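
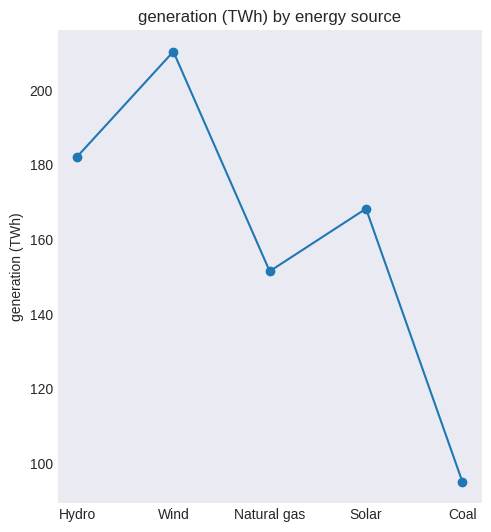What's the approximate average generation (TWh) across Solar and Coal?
(170 + 100) / 2 ≈ 135.

≈ 135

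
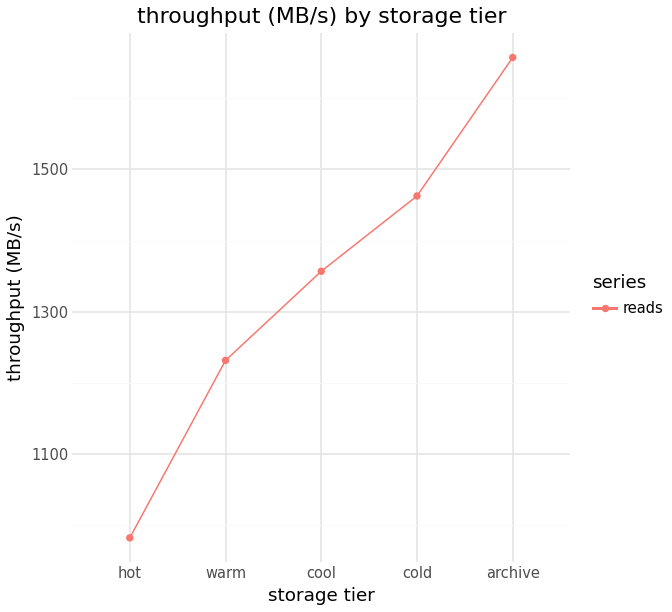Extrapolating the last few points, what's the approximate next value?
≈ 1850

Last three: 1400, 1500, 1700 → slope ≈ 150/step → next ≈ 1850.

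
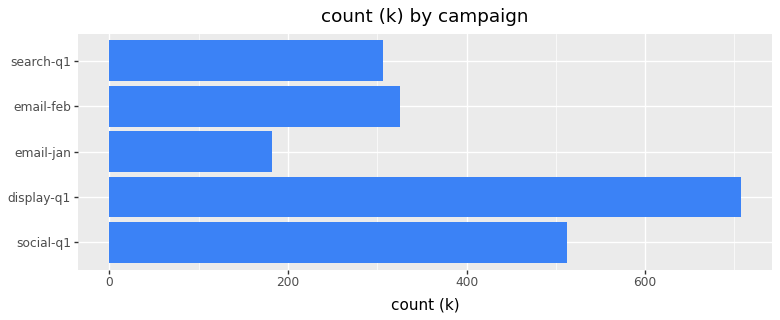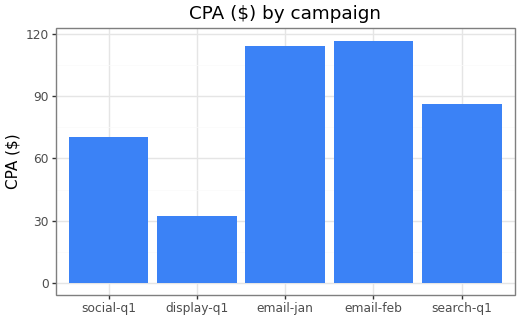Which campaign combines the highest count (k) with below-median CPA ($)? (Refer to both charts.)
Chart 2 median CPA ($) ≈ 80; below-median campaigns: social-q1, display-q1. Among those, display-q1 has the highest count (k) (≈ 700).

display-q1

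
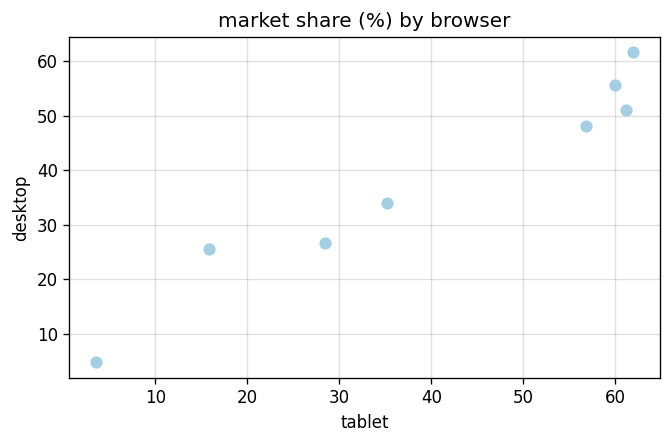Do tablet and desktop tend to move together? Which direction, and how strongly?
positive, strong

Points are positively correlated; strong (|r| ≈ 1.0).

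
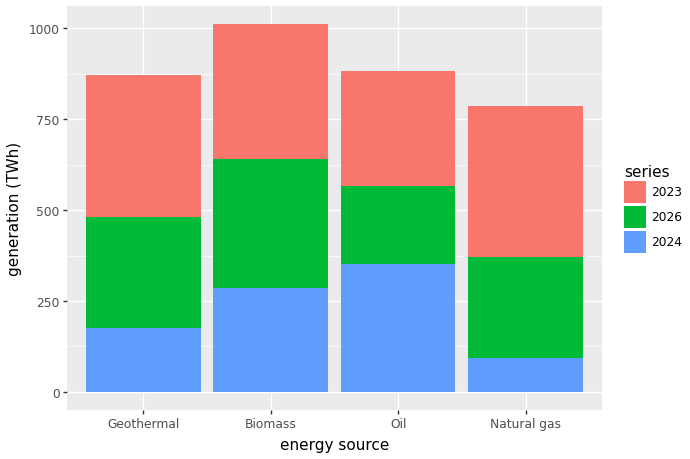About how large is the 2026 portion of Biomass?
2026 top ≈ 600, bottom ≈ 300; segment ≈ 300.

≈ 300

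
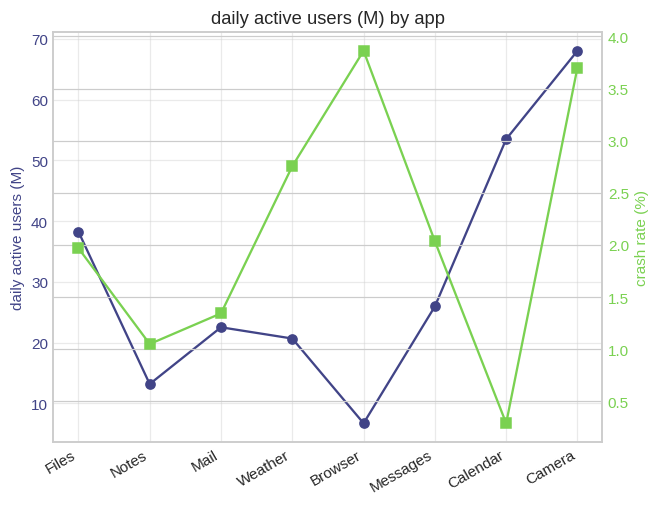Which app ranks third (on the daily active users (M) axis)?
Files

Top 4 (on the daily active users (M) axis): Camera ≈ 70, Calendar ≈ 50, Files ≈ 40, Messages ≈ 30.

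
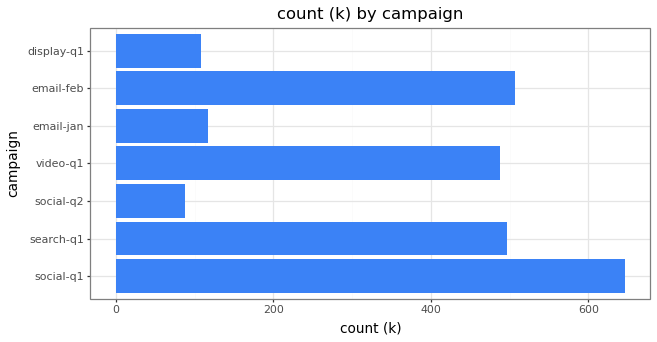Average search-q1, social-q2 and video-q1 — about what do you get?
(500 + 100 + 500) / 3 ≈ 367.

≈ 367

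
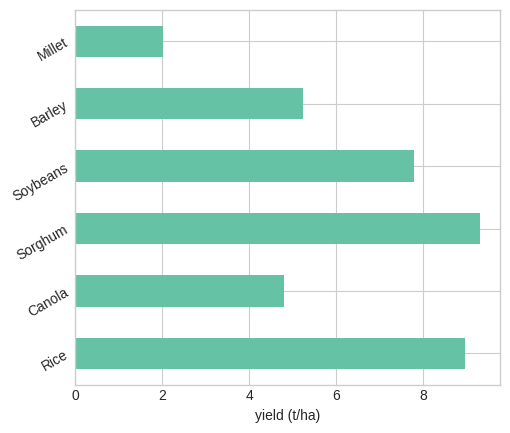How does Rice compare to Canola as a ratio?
≈ 1.8×

Rice ≈ 9, Canola ≈ 5; 9/5 ≈ 1.8.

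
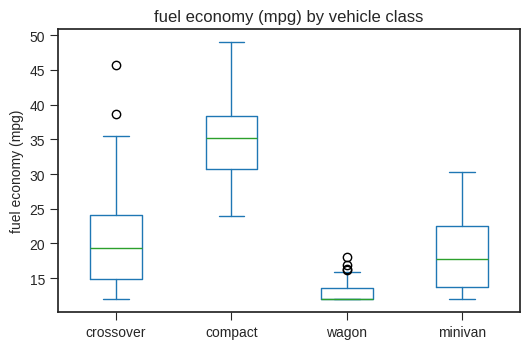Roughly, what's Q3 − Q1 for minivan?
≈ 8

Q3 ≈ 22, Q1 ≈ 14; IQR ≈ 8.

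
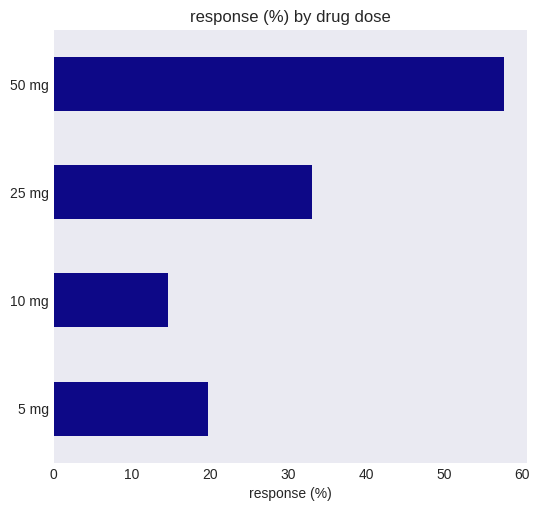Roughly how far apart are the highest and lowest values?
Max 50 mg ≈ 60, min 10 mg ≈ 15; range ≈ 45.

≈ 45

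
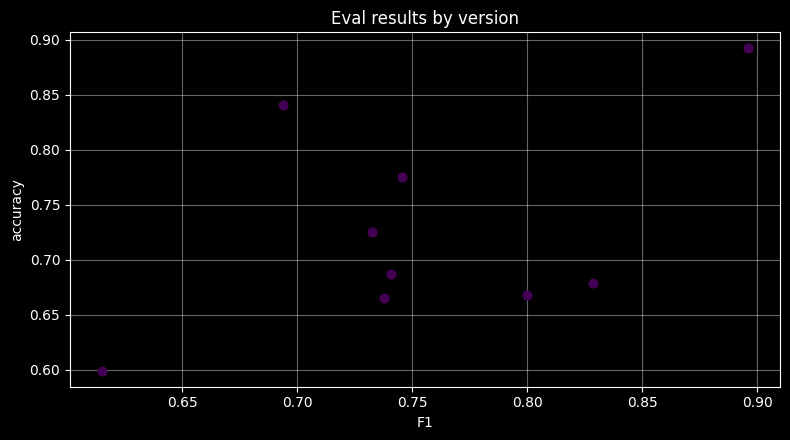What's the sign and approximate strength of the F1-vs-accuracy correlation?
Points are positively correlated; moderate (|r| ≈ 0.5).

positive, moderate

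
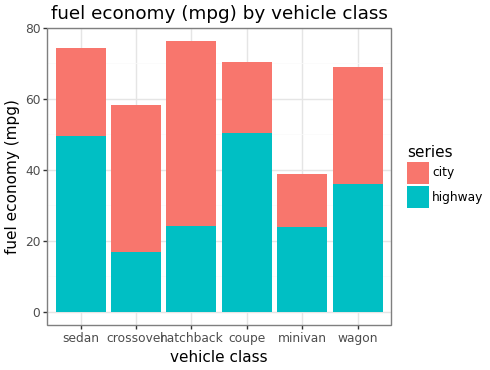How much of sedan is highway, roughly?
highway top ≈ 50, bottom ≈ 0; segment ≈ 50.

≈ 50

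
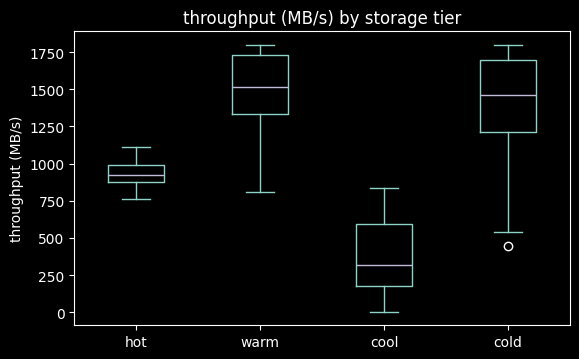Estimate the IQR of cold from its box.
≈ 400

Q3 ≈ 1600, Q1 ≈ 1200; IQR ≈ 400.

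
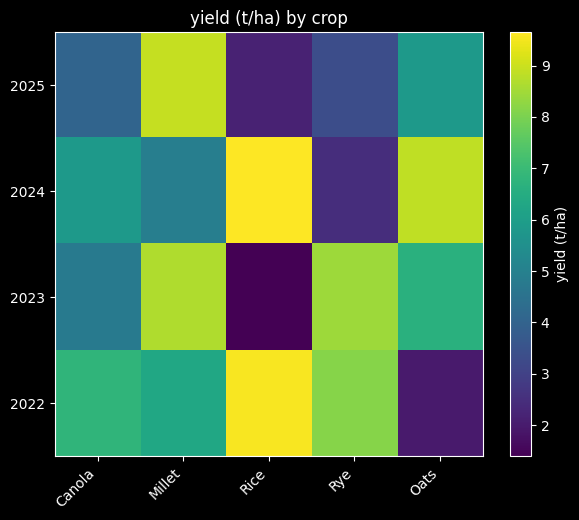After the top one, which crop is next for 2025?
Top 3 for 2025: Millet ≈ 9, Oats ≈ 6, Canola ≈ 4.

Oats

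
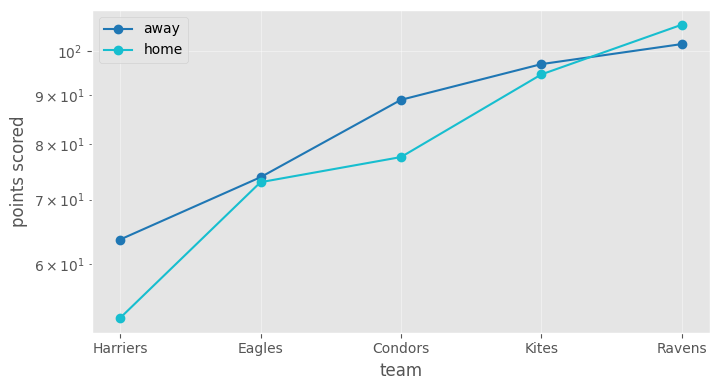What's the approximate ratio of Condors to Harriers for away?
≈ 1.38×

Condors ≈ 90, Harriers ≈ 65; 90/65 ≈ 1.38.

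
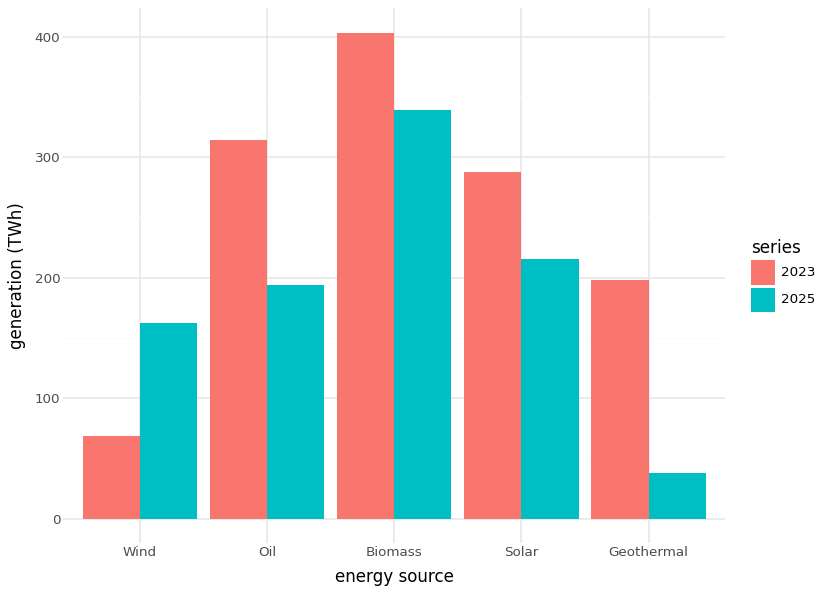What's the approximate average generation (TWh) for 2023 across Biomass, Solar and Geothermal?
≈ 300

(400 + 300 + 200) / 3 ≈ 300.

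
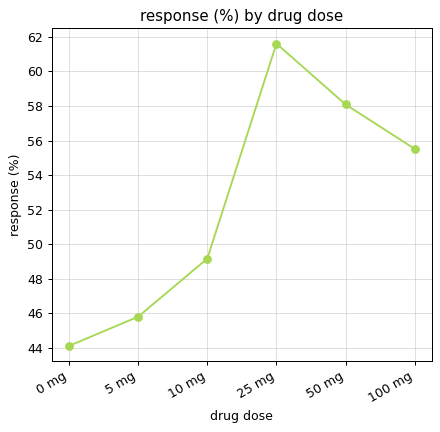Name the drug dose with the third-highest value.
100 mg

Top 4: 25 mg ≈ 62, 50 mg ≈ 58, 100 mg ≈ 56, 10 mg ≈ 50.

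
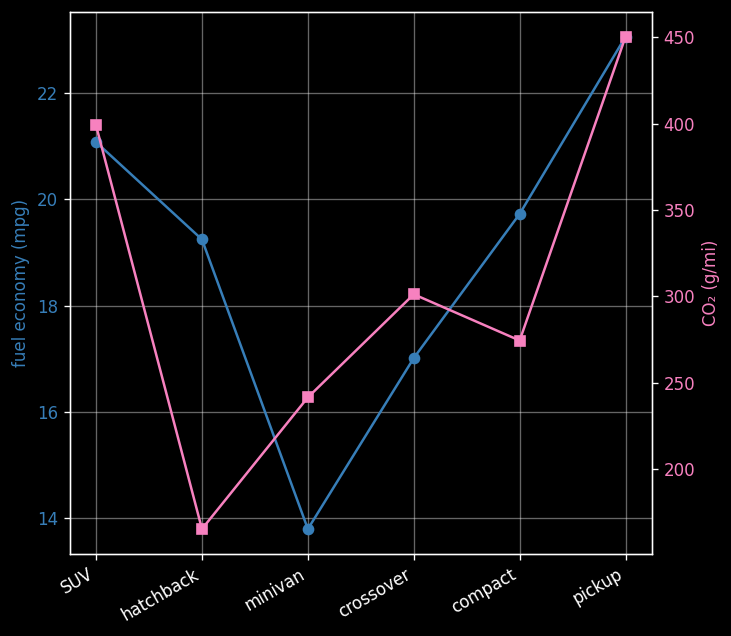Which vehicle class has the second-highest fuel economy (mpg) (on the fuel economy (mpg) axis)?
SUV

Top 3 (on the fuel economy (mpg) axis): pickup ≈ 23, SUV ≈ 21, compact ≈ 20.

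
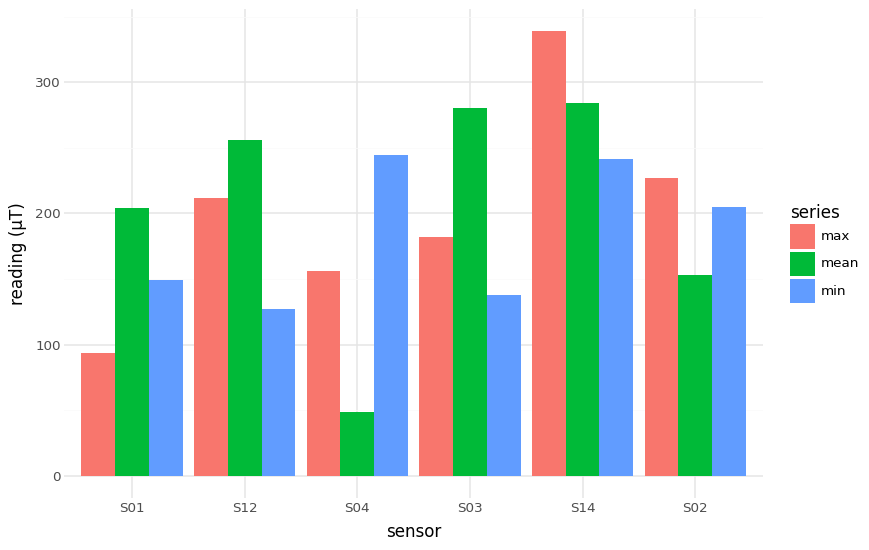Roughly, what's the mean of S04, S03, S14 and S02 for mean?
≈ 200

(50 + 300 + 300 + 150) / 4 ≈ 200.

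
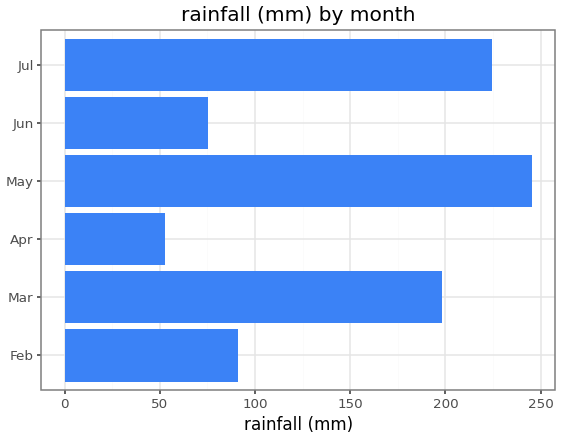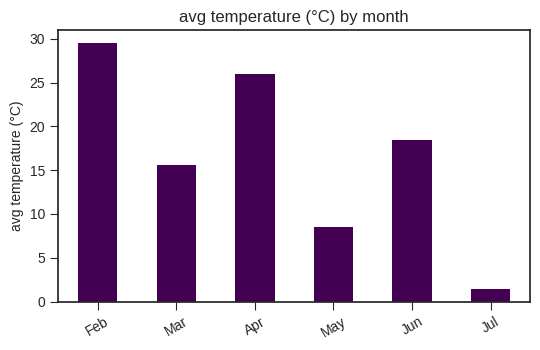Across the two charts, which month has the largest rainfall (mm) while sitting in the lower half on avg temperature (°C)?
Chart 2 median avg temperature (°C) ≈ 15; below-median months: Mar, May, Jul. Among those, May has the highest rainfall (mm) (≈ 250).

May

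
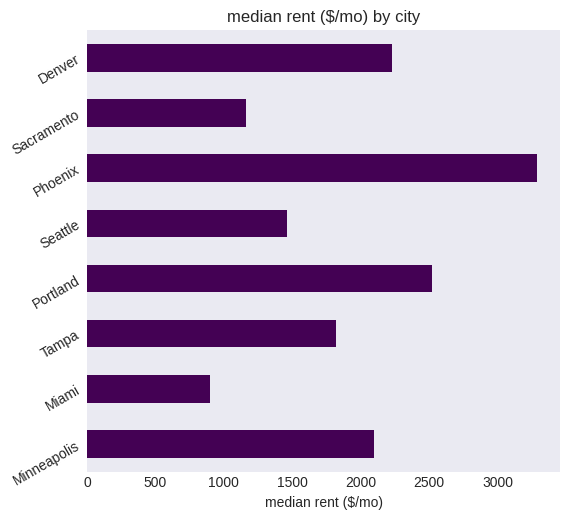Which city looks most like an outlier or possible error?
Phoenix ≈ 3500; the rest sit between ≈ 1000 and ≈ 2500.

Phoenix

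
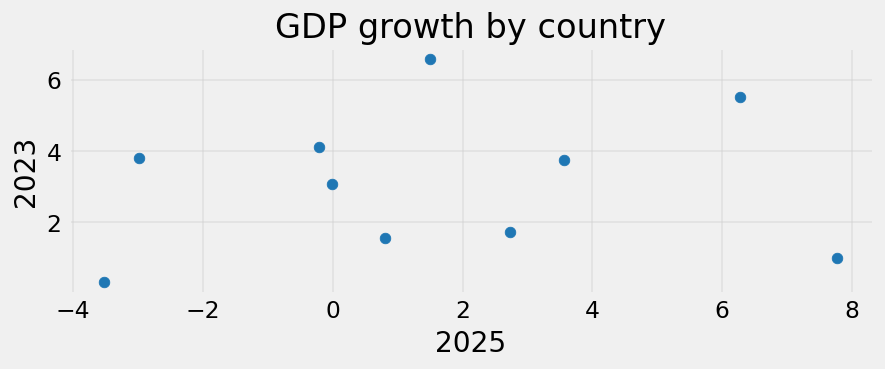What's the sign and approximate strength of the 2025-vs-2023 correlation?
Points are roughly uncorrelated; weak (|r| ≈ 0.1).

no clear correlation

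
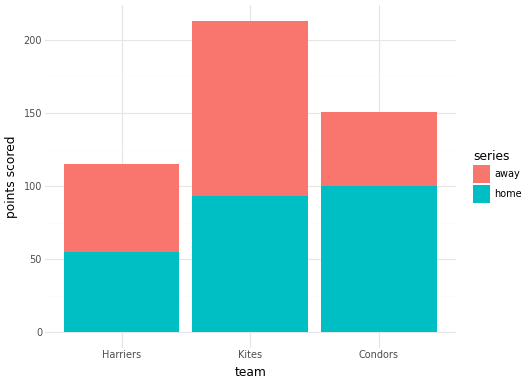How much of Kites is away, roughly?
≈ 120

away top ≈ 220, bottom ≈ 100; segment ≈ 120.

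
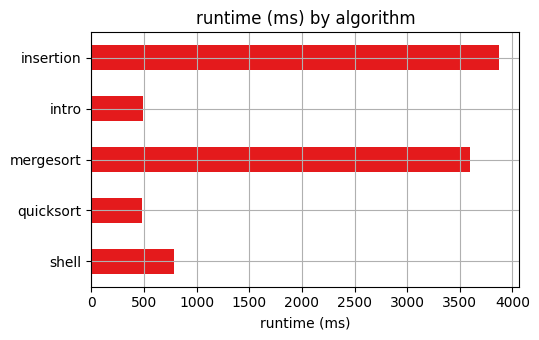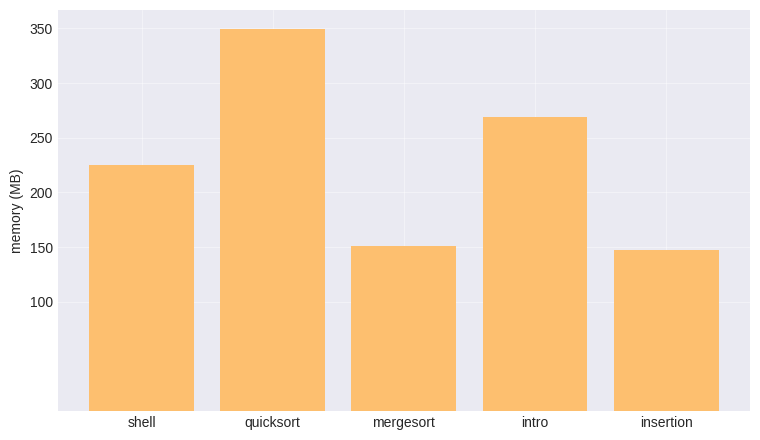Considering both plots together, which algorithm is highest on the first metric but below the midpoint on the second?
Chart 2 median memory (MB) ≈ 250; below-median algorithms: mergesort, insertion. Among those, insertion has the highest runtime (ms) (≈ 4000).

insertion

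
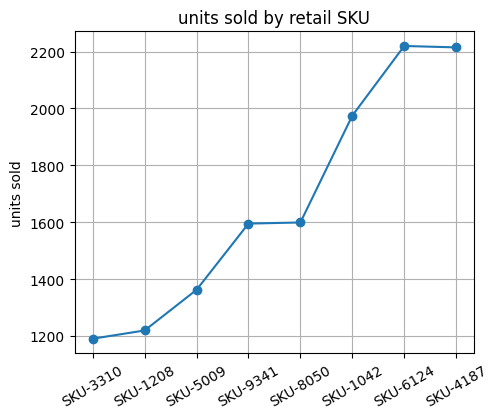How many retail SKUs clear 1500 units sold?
Above 1500: SKU-9341, SKU-8050, SKU-1042, SKU-6124, SKU-4187.

5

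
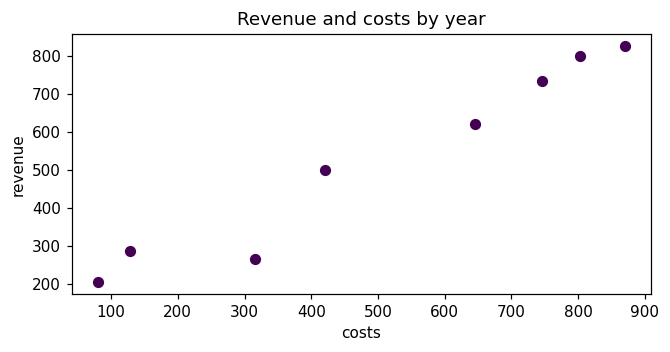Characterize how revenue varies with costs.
positive, strong

Points are positively correlated; strong (|r| ≈ 1.0).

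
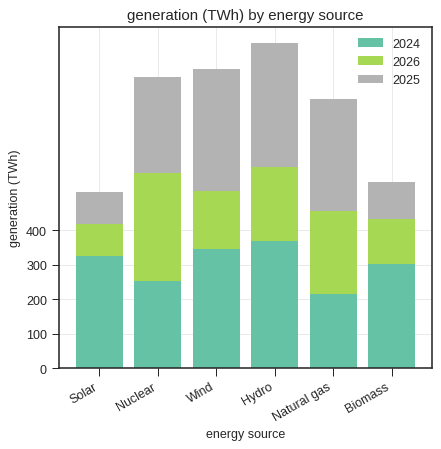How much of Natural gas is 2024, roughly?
2024 top ≈ 200, bottom ≈ 0; segment ≈ 200.

≈ 200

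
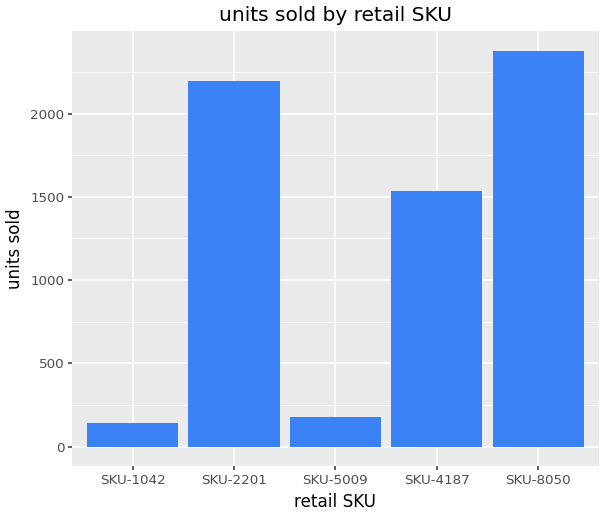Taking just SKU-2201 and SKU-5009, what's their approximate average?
≈ 1200

(2200 + 200) / 2 ≈ 1200.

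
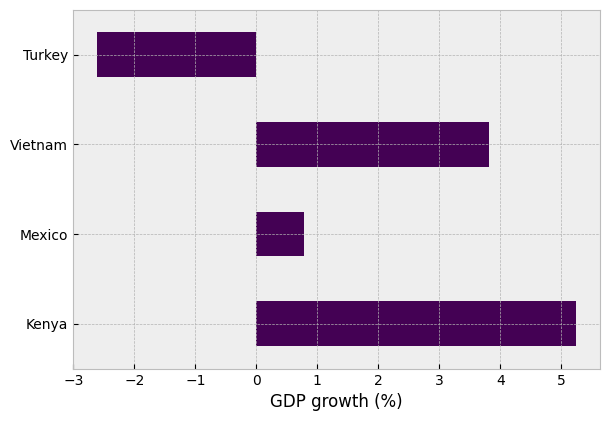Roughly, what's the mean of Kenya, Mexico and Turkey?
≈ 1

(5 + 1 + -3) / 3 ≈ 1.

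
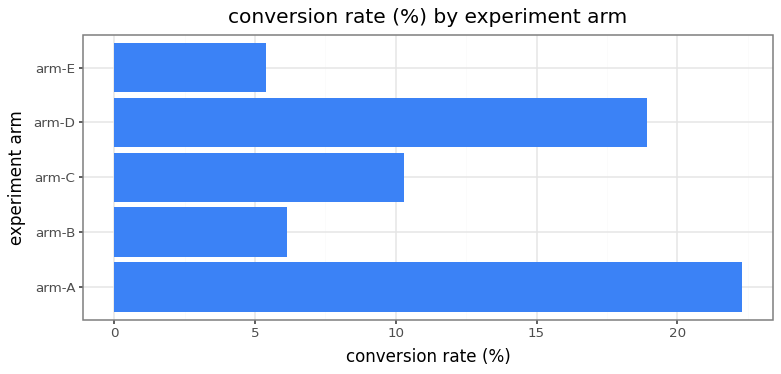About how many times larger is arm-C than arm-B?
≈ 1.67×

arm-C ≈ 10, arm-B ≈ 6; 10/6 ≈ 1.67.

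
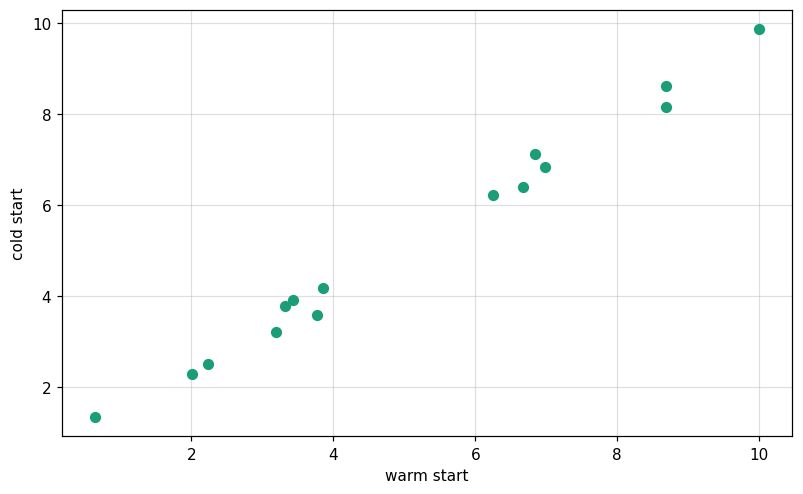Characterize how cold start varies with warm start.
Points are positively correlated; strong (|r| ≈ 1.0).

positive, strong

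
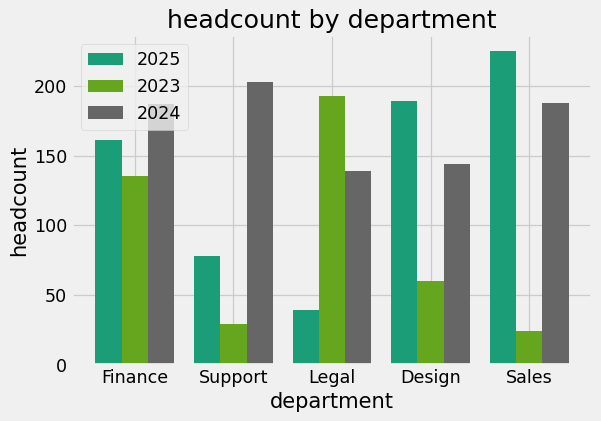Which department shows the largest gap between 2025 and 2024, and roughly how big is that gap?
Support, ≈ 120

Support: 2025 ≈ 80, 2024 ≈ 200 → gap ≈ 120. Next-largest (Legal) is only ≈ 100.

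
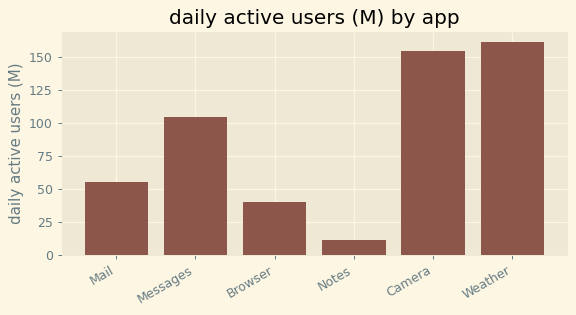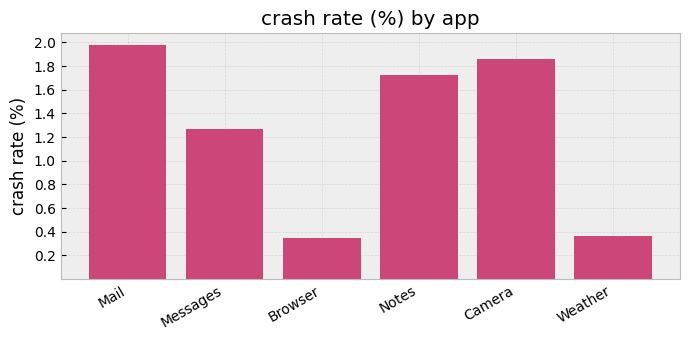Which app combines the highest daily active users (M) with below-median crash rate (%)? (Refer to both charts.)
Weather

Chart 2 median crash rate (%) ≈ 1.4; below-median apps: Messages, Browser, Weather. Among those, Weather has the highest daily active users (M) (≈ 160).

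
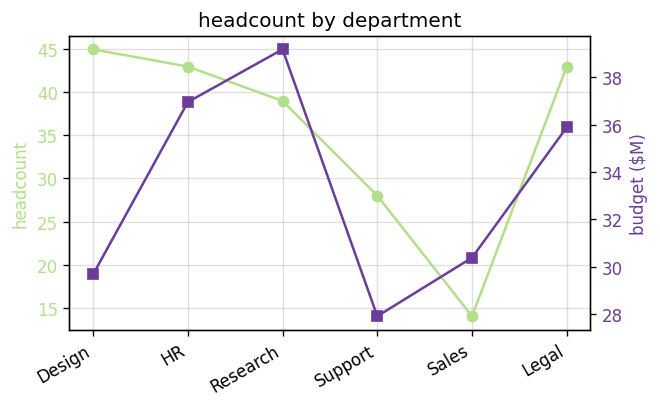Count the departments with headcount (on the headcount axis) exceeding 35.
Above 35: Design, HR, Research, Legal.

4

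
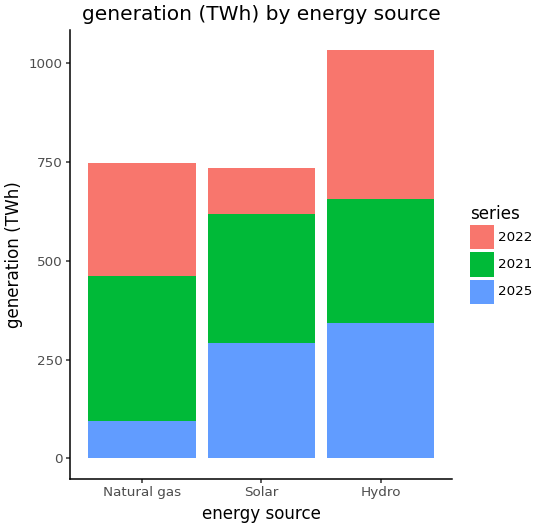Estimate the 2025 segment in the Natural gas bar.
2025 top ≈ 100, bottom ≈ 0; segment ≈ 100.

≈ 100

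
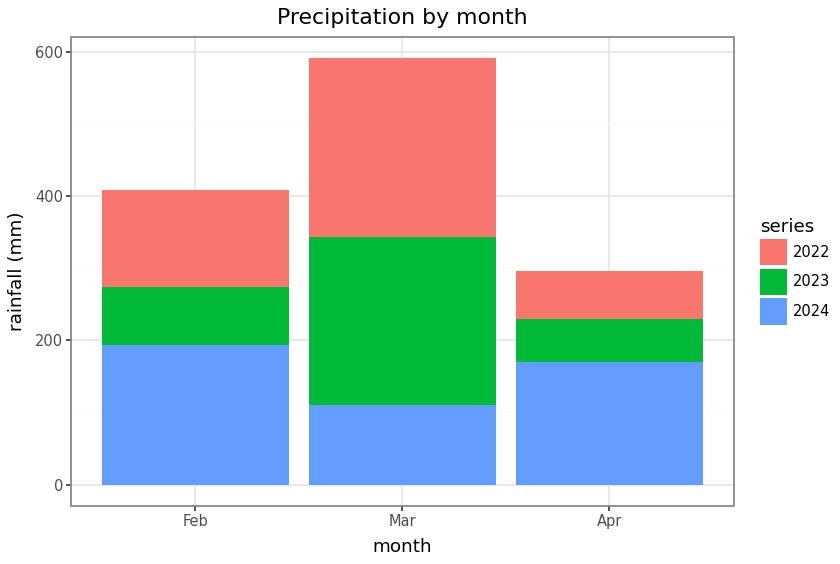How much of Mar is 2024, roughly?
2024 top ≈ 100, bottom ≈ 0; segment ≈ 100.

≈ 100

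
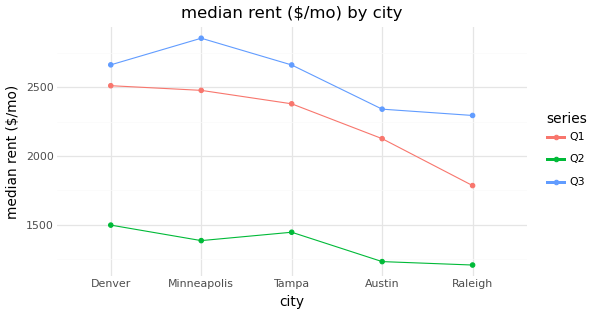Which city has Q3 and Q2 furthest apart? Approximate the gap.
Minneapolis: Q3 ≈ 2800, Q2 ≈ 1400 → gap ≈ 1400. Next-largest (Tampa) is only ≈ 1200.

Minneapolis, ≈ 1400 $/mo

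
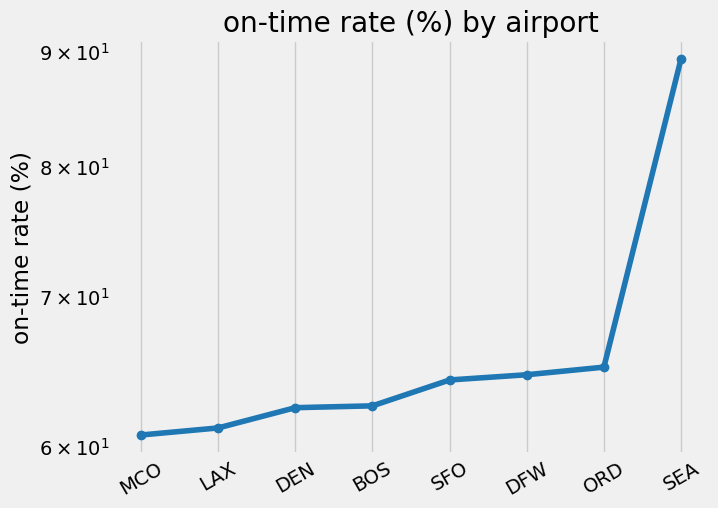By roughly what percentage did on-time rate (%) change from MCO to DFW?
MCO ≈ 60, DFW ≈ 65; (65 − 60) / 60 ≈ +8.3%.

≈ +8.3%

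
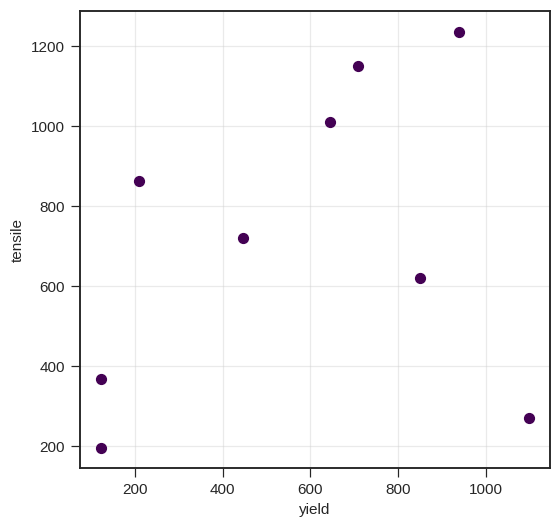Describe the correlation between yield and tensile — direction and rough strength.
positive, weak

Points are positively correlated; weak (|r| ≈ 0.3).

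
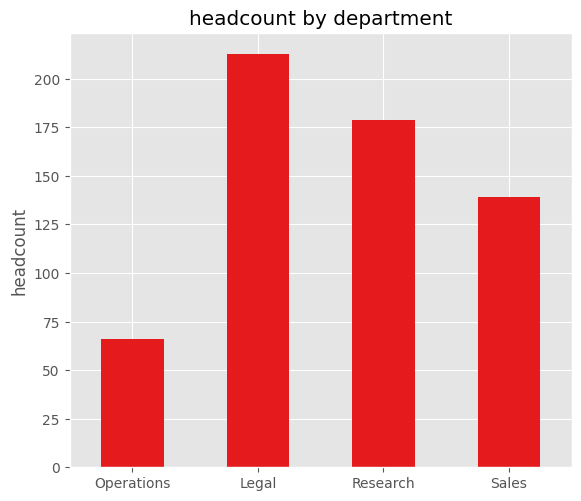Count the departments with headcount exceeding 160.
Above 160: Legal, Research.

2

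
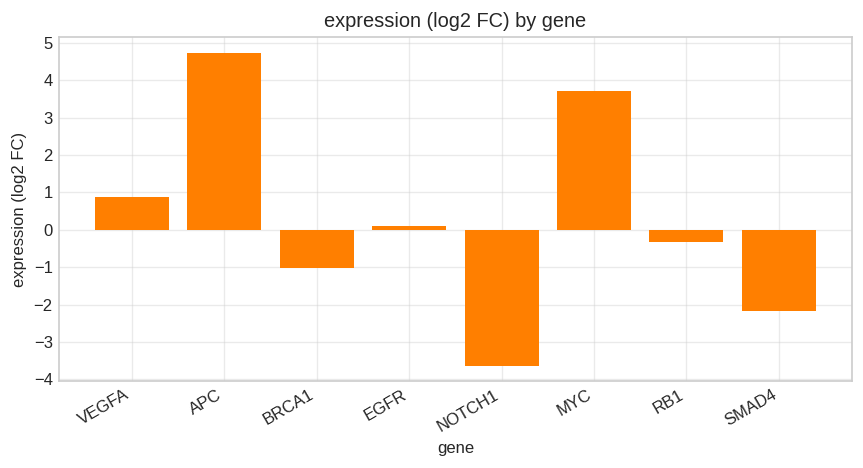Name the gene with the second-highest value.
Top 3: APC ≈ 5, MYC ≈ 4, VEGFA ≈ 1.

MYC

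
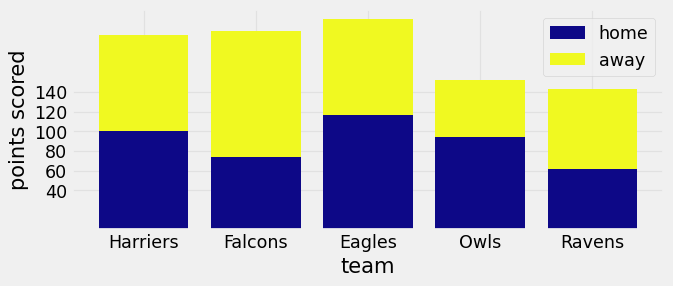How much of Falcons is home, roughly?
home top ≈ 80, bottom ≈ 0; segment ≈ 80.

≈ 80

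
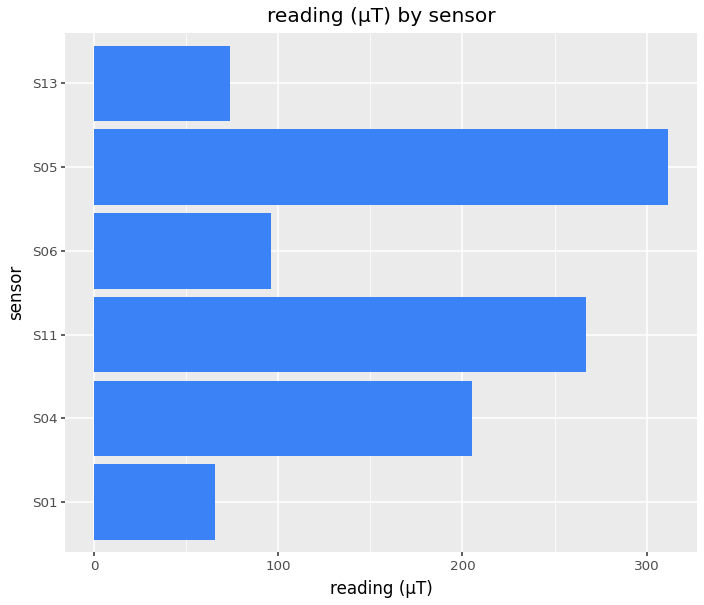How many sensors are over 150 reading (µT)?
Above 150: S04, S11, S05.

3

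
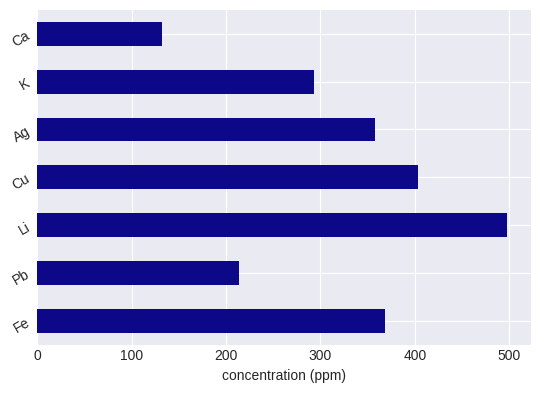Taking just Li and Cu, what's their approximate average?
≈ 450

(500 + 400) / 2 ≈ 450.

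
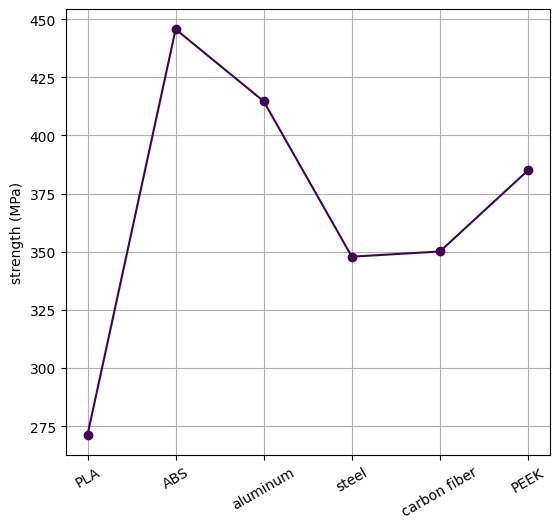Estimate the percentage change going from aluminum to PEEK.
≈ -9.5%

aluminum ≈ 420, PEEK ≈ 380; (380 − 420) / 420 ≈ -9.5%.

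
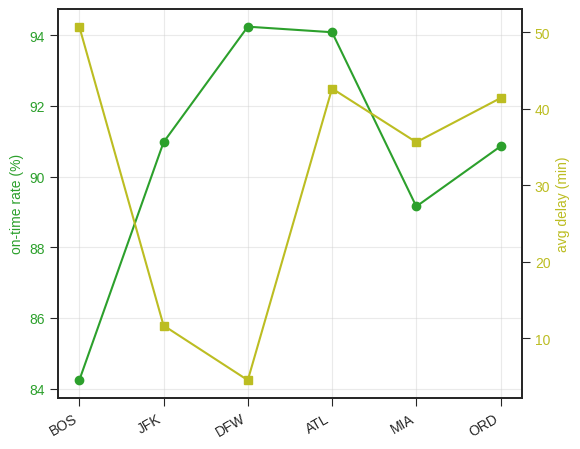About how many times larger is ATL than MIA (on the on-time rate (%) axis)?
ATL ≈ 94, MIA ≈ 89; 94/89 ≈ 1.06.

≈ 1.06×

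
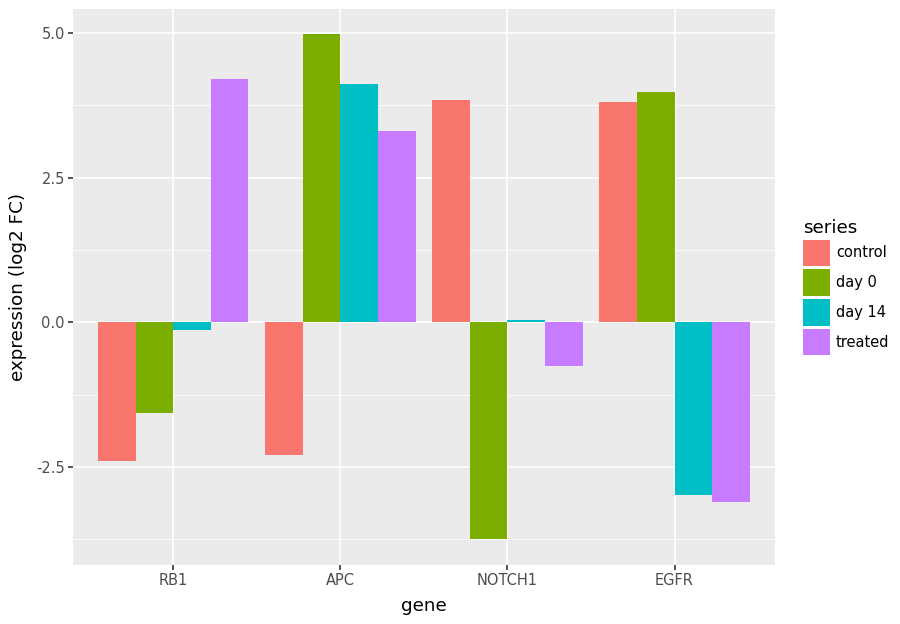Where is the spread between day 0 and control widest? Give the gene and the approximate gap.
NOTCH1, ≈ 8 log2 FC

NOTCH1: day 0 ≈ -4, control ≈ 4 → gap ≈ 8. Next-largest (APC) is only ≈ 7.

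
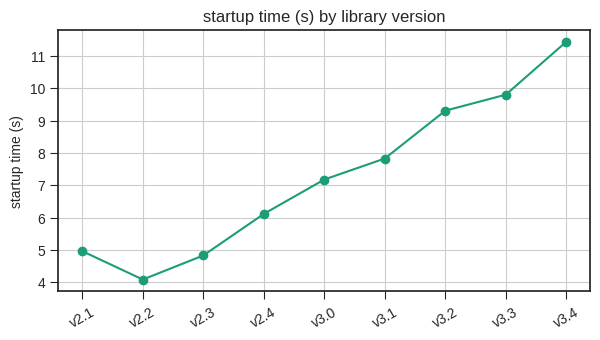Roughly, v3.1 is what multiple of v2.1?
≈ 1.6×

v3.1 ≈ 8, v2.1 ≈ 5; 8/5 ≈ 1.6.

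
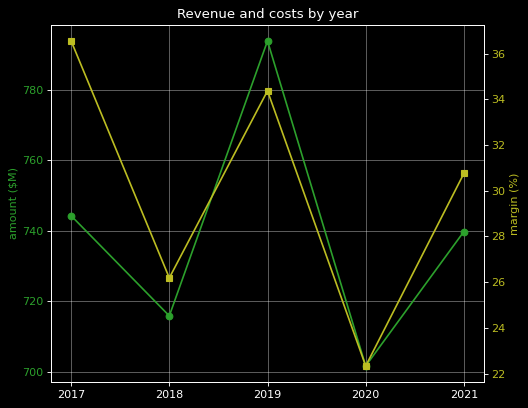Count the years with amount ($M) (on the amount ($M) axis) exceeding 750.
1

Above 750: 2019.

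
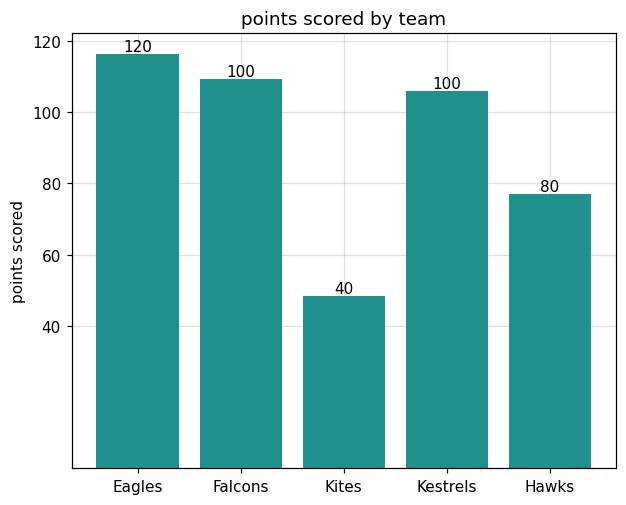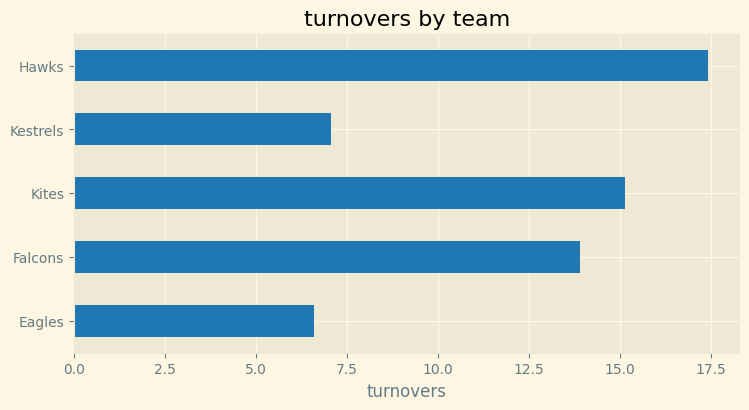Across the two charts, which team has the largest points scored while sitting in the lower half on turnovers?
Chart 2 median turnovers ≈ 14; below-median teams: Eagles, Kestrels. Among those, Eagles has the highest points scored (≈ 120).

Eagles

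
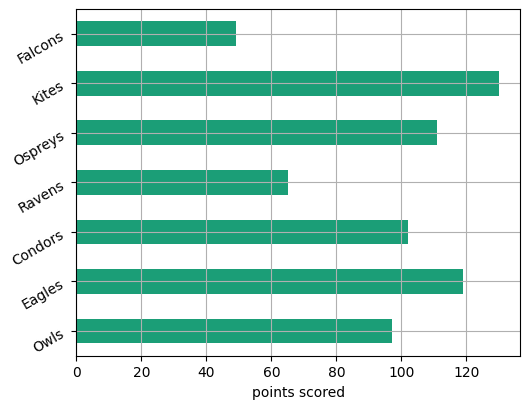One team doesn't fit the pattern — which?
Falcons

Falcons ≈ 40; the rest sit between ≈ 60 and ≈ 120.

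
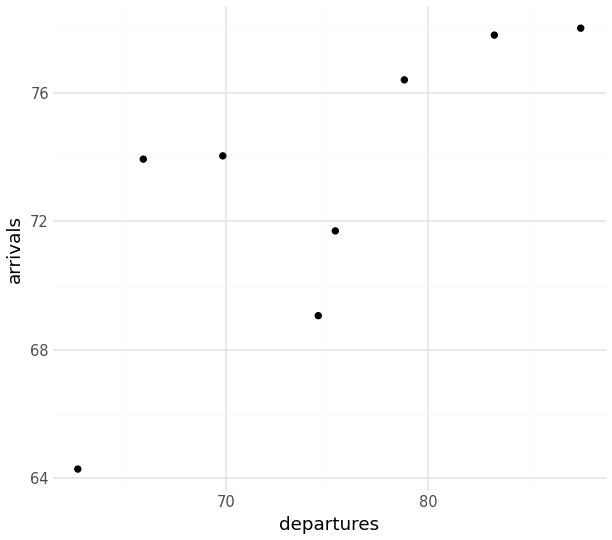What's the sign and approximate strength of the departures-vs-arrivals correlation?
positive, strong

Points are positively correlated; strong (|r| ≈ 0.8).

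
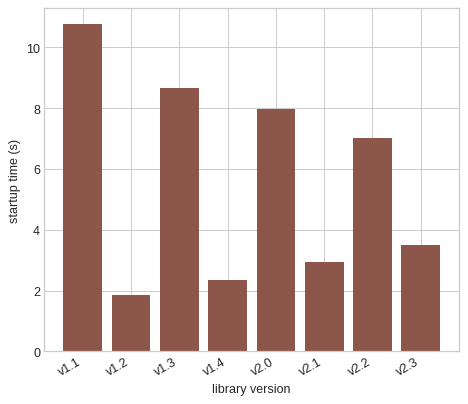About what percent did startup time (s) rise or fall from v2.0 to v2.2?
v2.0 ≈ 8, v2.2 ≈ 7; (7 − 8) / 8 ≈ -12.5%.

≈ -12.5%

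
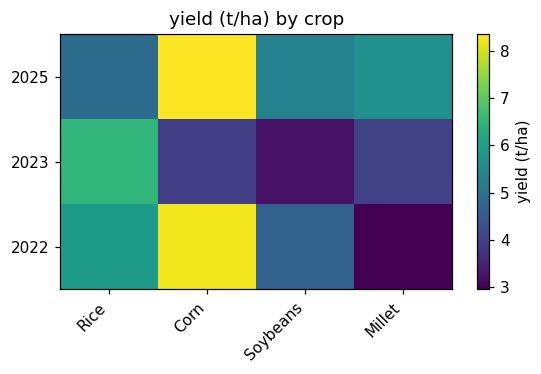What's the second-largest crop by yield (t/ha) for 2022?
Top 3 for 2022: Corn ≈ 8.0, Rice ≈ 6.0, Soybeans ≈ 4.5.

Rice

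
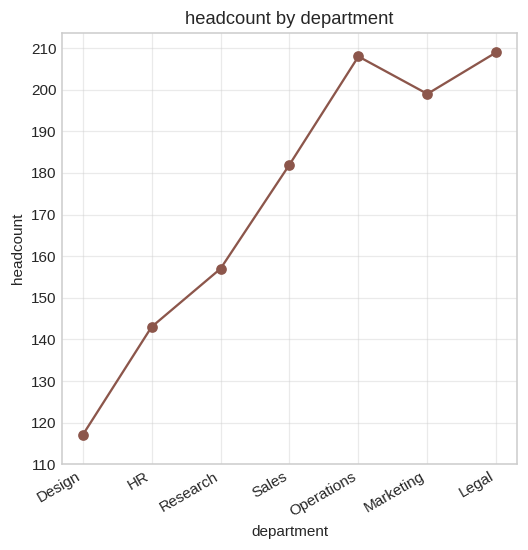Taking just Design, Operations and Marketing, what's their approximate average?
(120 + 210 + 200) / 3 ≈ 177.

≈ 177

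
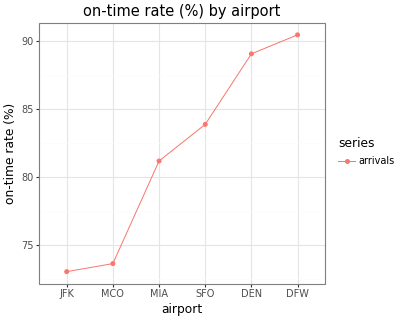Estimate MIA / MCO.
≈ 1.11×

MIA ≈ 82, MCO ≈ 74; 82/74 ≈ 1.11.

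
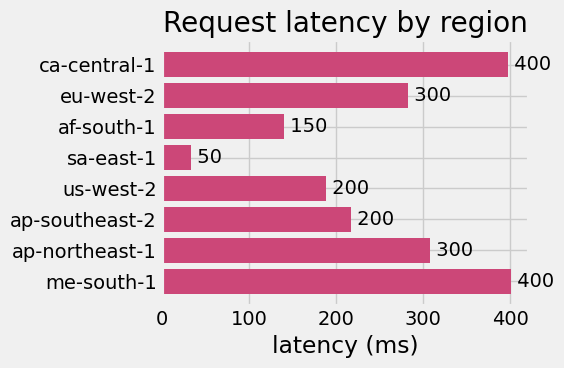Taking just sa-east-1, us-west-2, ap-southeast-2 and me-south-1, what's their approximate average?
≈ 212

(50 + 200 + 200 + 400) / 4 ≈ 212.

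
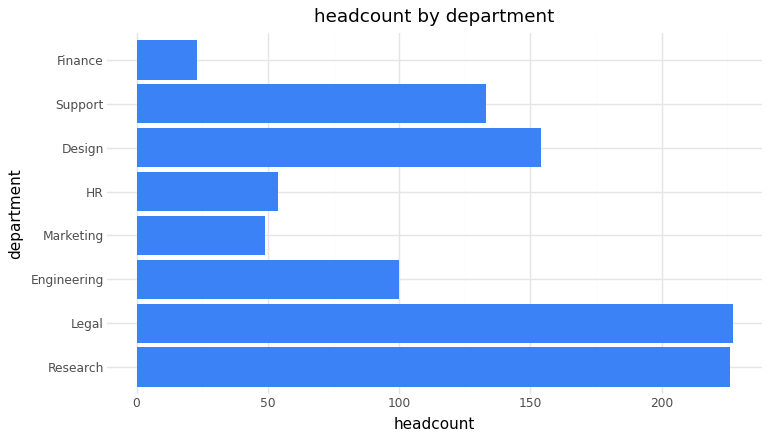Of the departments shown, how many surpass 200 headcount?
2

Above 200: Research, Legal.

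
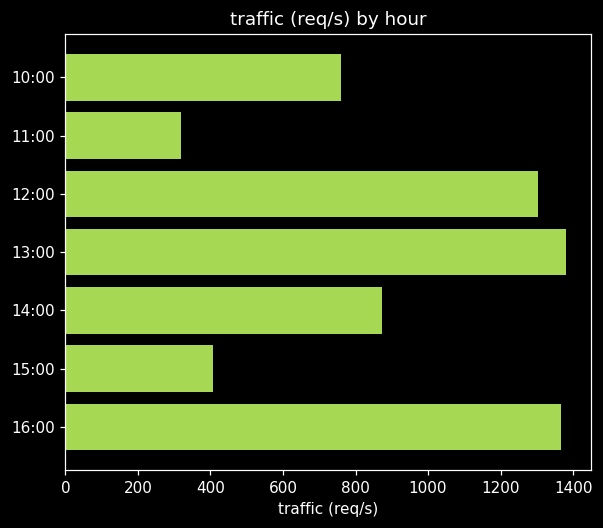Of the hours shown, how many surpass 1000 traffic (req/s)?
3

Above 1000: 12:00, 13:00, 16:00.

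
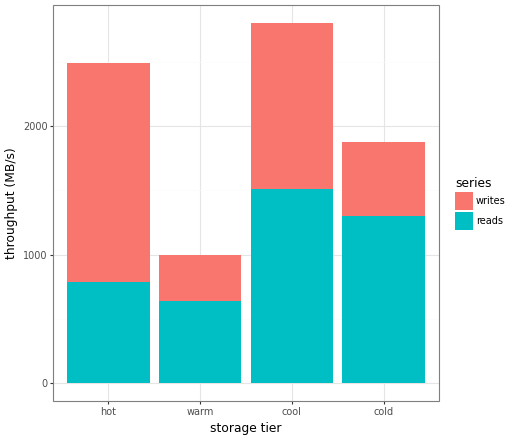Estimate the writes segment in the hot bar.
writes top ≈ 2500, bottom ≈ 1000; segment ≈ 1500.

≈ 1500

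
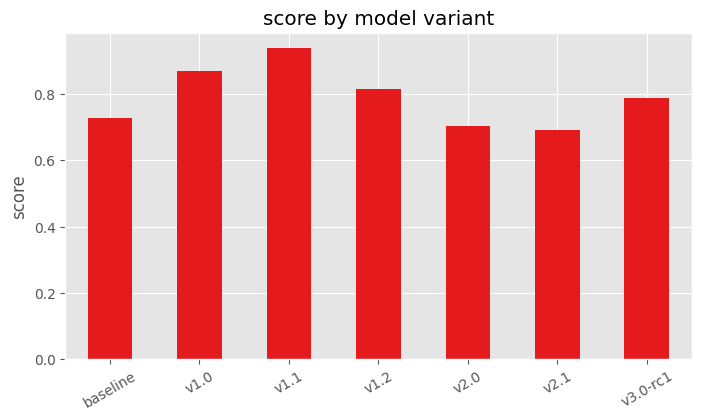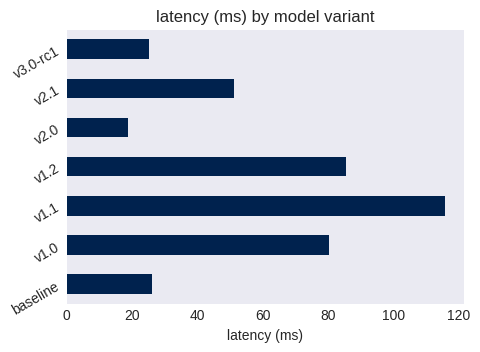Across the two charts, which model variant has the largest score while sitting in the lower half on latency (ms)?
v3.0-rc1

Chart 2 median latency (ms) ≈ 60; below-median model variants: baseline, v2.0, v3.0-rc1. Among those, v3.0-rc1 has the highest score (≈ 0.8).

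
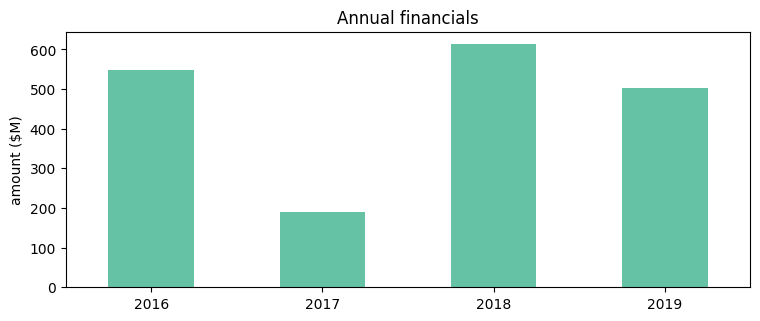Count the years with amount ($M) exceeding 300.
3

Above 300: 2016, 2018, 2019.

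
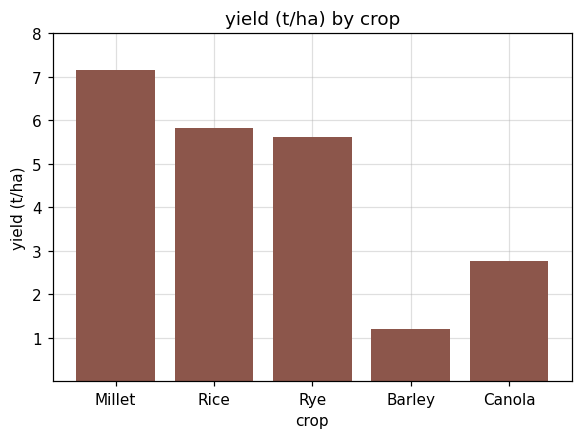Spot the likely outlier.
Barley ≈ 1; the rest sit between ≈ 3 and ≈ 7.

Barley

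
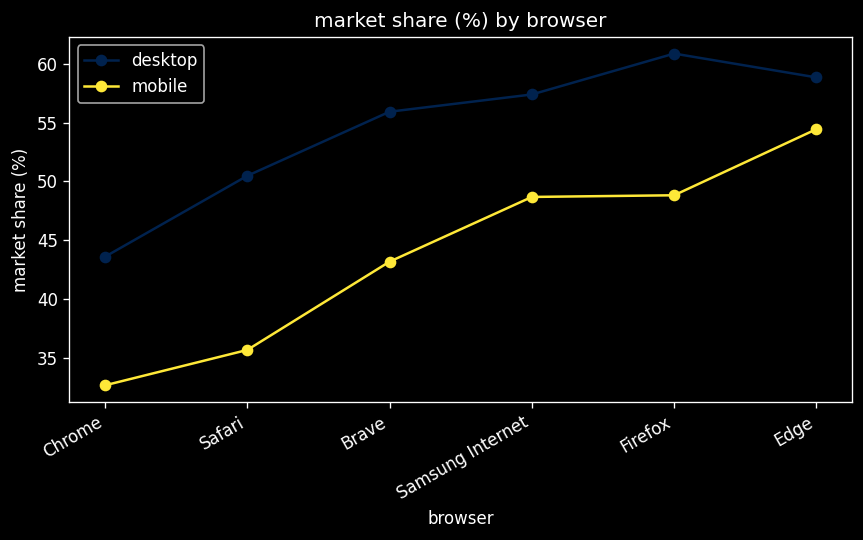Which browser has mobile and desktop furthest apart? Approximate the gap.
Safari: mobile ≈ 35, desktop ≈ 50 → gap ≈ 15. Next-largest (Brave) is only ≈ 10.

Safari, ≈ 15 %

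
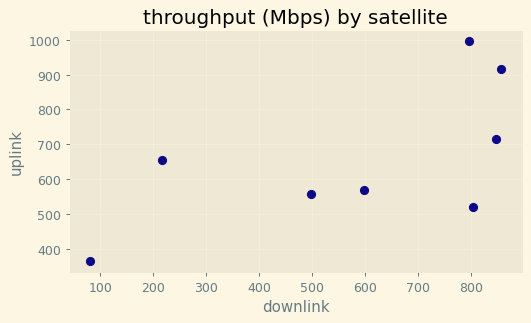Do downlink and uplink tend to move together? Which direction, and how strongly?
Points are positively correlated; moderate (|r| ≈ 0.6).

positive, moderate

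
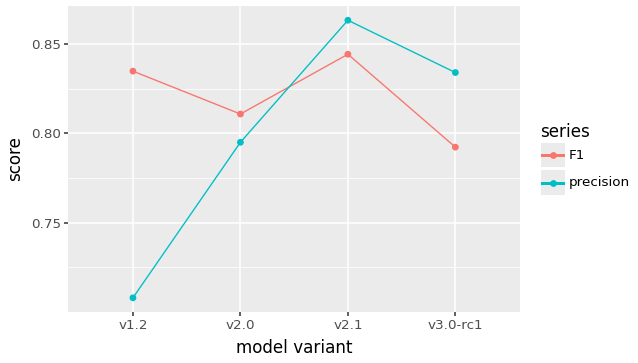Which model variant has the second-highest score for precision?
v3.0-rc1

Top 3 for precision: v2.1 ≈ 0.86, v3.0-rc1 ≈ 0.84, v2.0 ≈ 0.80.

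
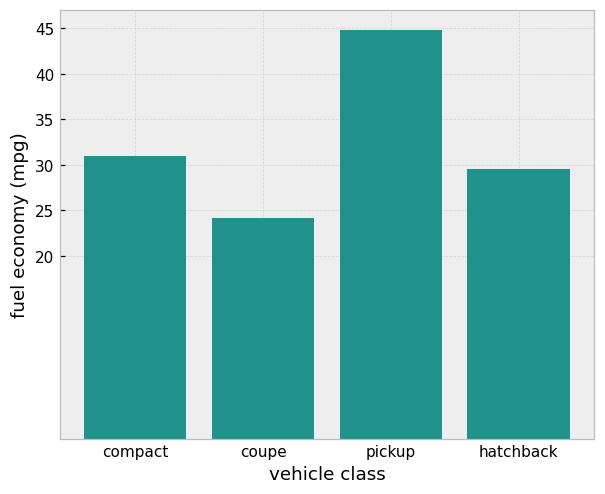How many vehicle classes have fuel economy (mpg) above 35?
1

Above 35: pickup.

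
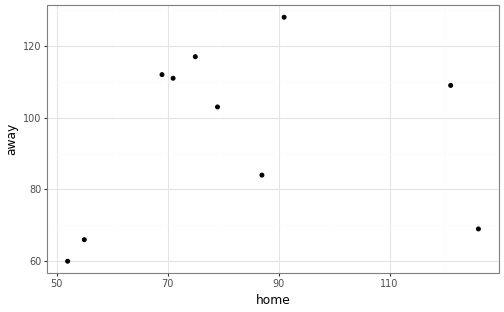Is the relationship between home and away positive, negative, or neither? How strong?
no clear correlation

Points are roughly uncorrelated; weak (|r| ≈ 0.2).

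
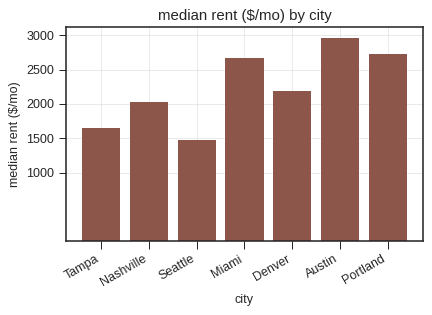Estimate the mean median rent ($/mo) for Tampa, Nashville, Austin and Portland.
≈ 2250

(1500 + 2000 + 3000 + 2500) / 4 ≈ 2250.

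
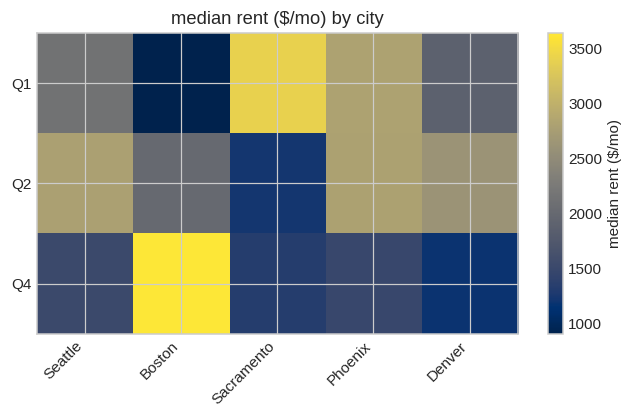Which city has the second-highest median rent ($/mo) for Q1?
Top 3 for Q1: Sacramento ≈ 3500, Phoenix ≈ 3000, Seattle ≈ 2000.

Phoenix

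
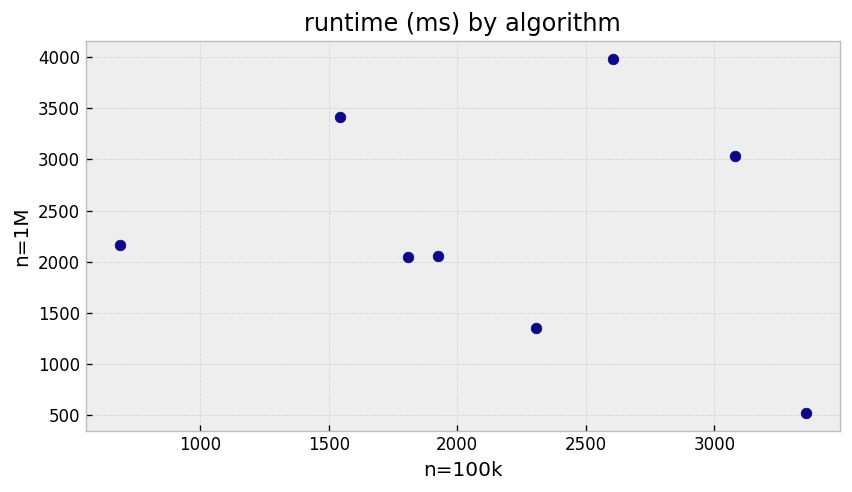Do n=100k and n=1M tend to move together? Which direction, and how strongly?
no clear correlation

Points are roughly uncorrelated; weak (|r| ≈ 0.2).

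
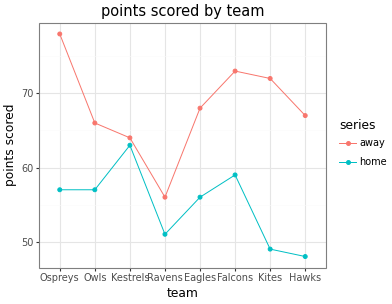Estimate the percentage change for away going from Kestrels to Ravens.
≈ -15.4%

Kestrels ≈ 65, Ravens ≈ 55; (55 − 65) / 65 ≈ -15.4%.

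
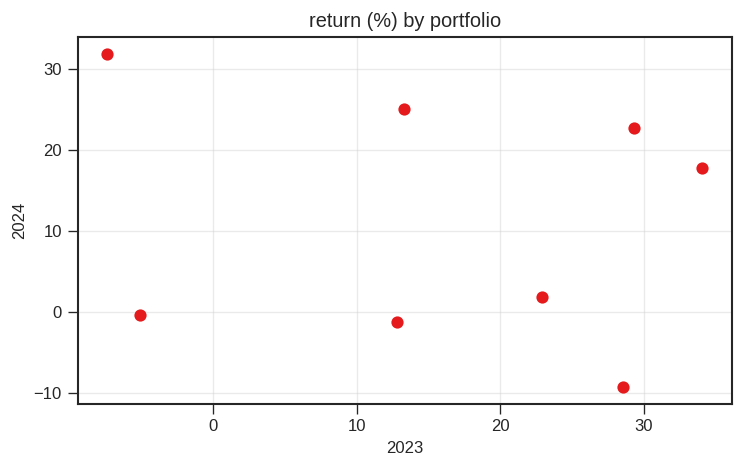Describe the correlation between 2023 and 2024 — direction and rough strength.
Points are roughly uncorrelated; weak (|r| ≈ 0.2).

no clear correlation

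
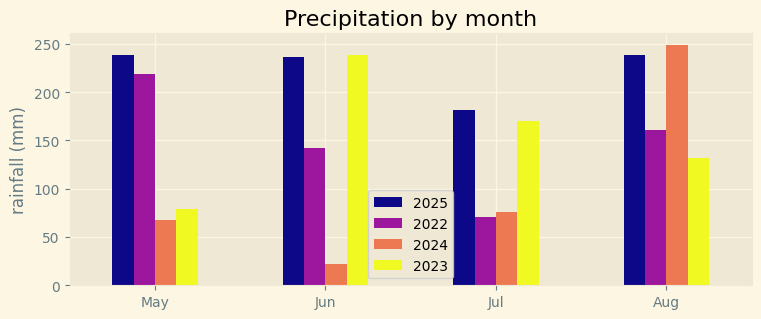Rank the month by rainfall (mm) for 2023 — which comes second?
Top 3 for 2023: Jun ≈ 250, Jul ≈ 175, Aug ≈ 125.

Jul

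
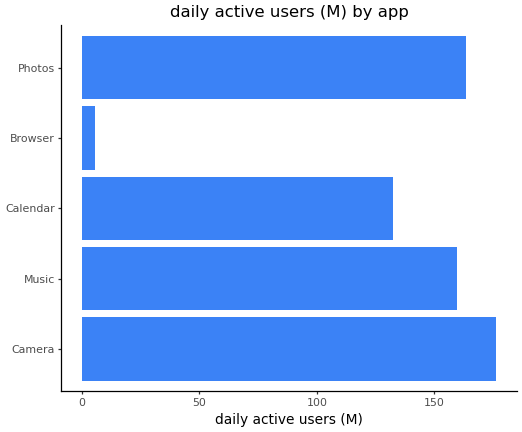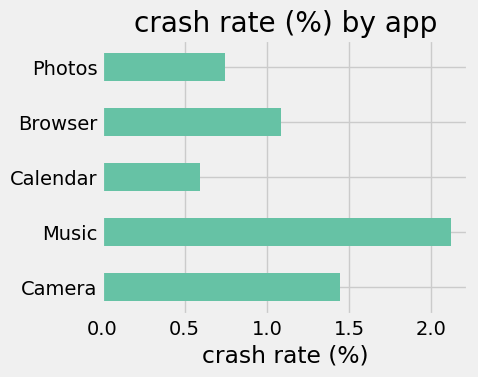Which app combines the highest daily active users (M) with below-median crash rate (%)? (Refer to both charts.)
Photos

Chart 2 median crash rate (%) ≈ 1; below-median apps: Calendar, Photos. Among those, Photos has the highest daily active users (M) (≈ 160).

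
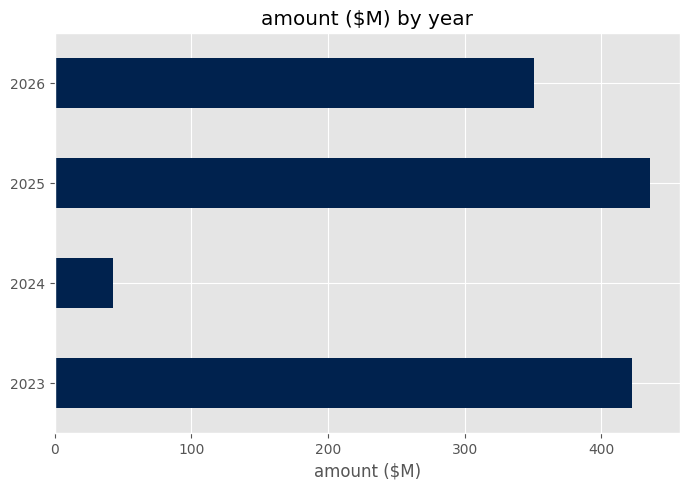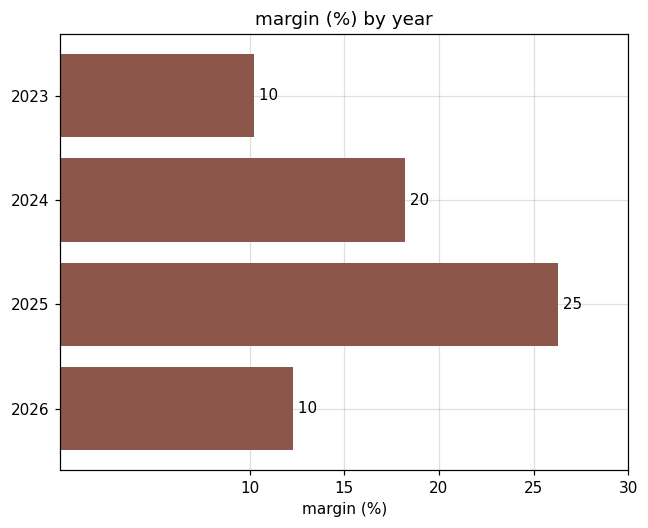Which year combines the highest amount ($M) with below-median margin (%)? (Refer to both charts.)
Chart 2 median margin (%) ≈ 15; below-median years: 2023, 2026. Among those, 2023 has the highest amount ($M) (≈ 400).

2023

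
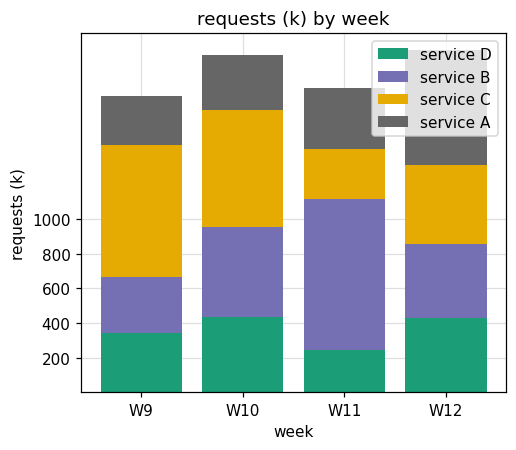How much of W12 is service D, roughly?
≈ 400

service D top ≈ 400, bottom ≈ 0; segment ≈ 400.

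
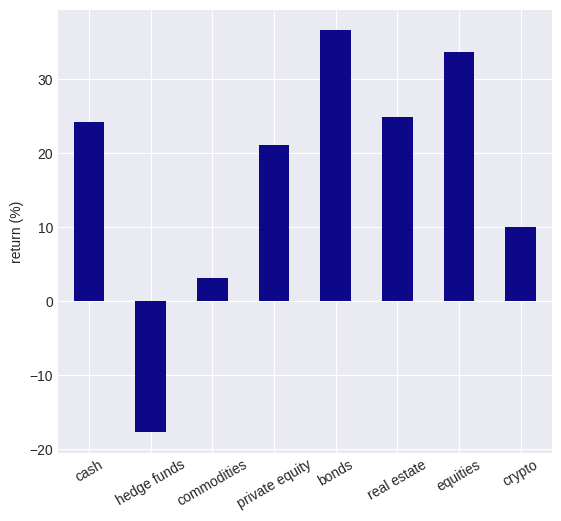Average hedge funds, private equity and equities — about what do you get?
≈ 12

(-20 + 20 + 35) / 3 ≈ 12.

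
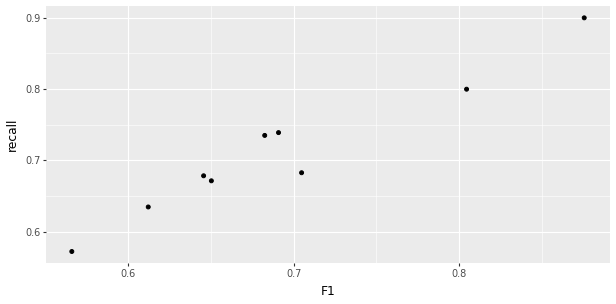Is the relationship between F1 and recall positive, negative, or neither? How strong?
Points are positively correlated; strong (|r| ≈ 1.0).

positive, strong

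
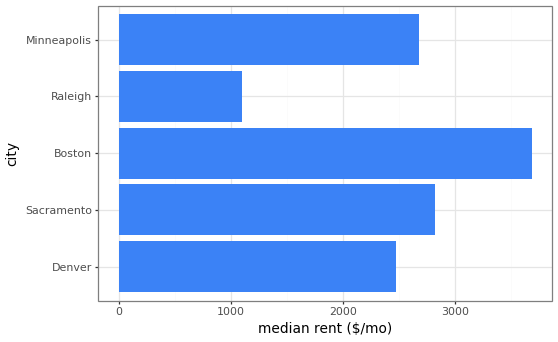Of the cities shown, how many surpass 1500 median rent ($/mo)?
4

Above 1500: Denver, Sacramento, Boston, Minneapolis.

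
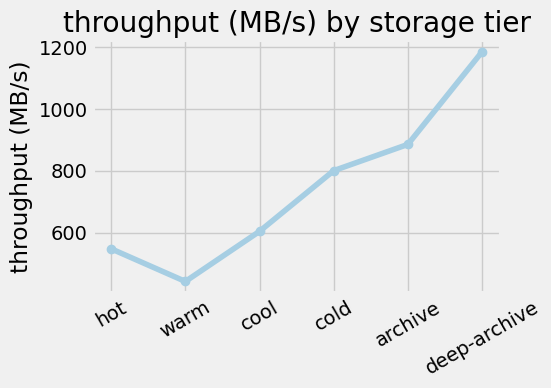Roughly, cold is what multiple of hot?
cold ≈ 800, hot ≈ 500; 800/500 ≈ 1.6.

≈ 1.6×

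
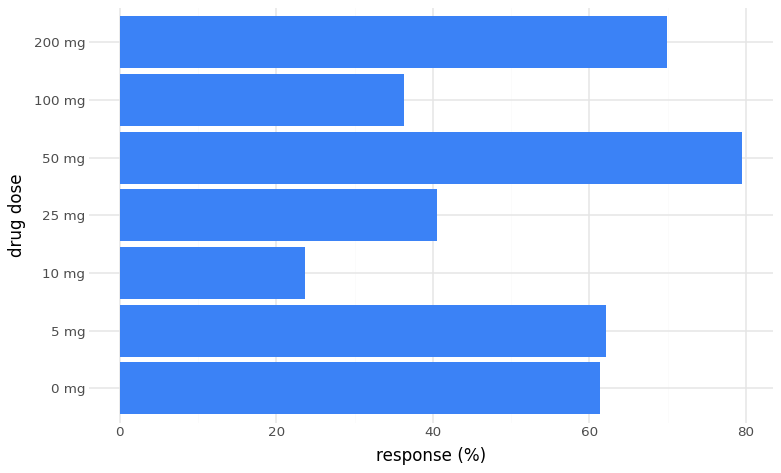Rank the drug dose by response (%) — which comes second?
Top 3: 50 mg ≈ 80, 200 mg ≈ 70, 5 mg ≈ 60.

200 mg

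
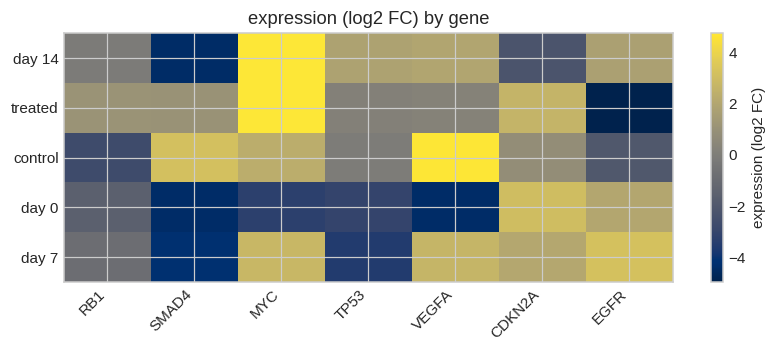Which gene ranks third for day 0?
Top 4 for day 0: CDKN2A ≈ 3, EGFR ≈ 2, RB1 ≈ -2, TP53 ≈ -3.

RB1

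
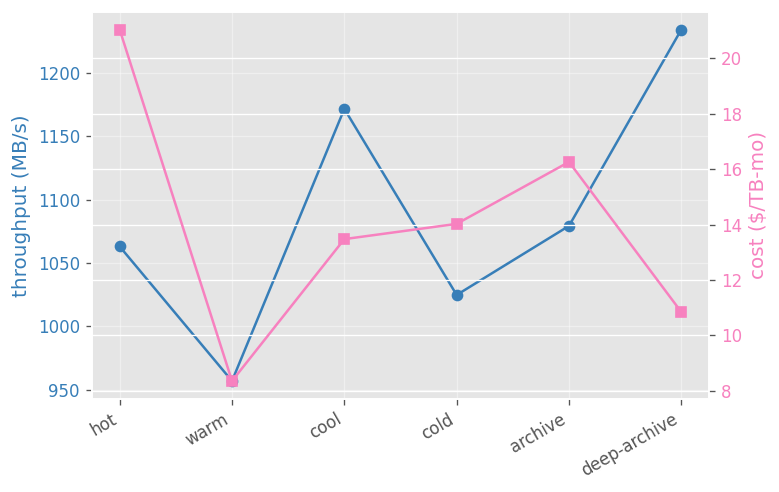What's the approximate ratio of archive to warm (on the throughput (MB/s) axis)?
archive ≈ 1075, warm ≈ 950; 1075/950 ≈ 1.13.

≈ 1.13×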